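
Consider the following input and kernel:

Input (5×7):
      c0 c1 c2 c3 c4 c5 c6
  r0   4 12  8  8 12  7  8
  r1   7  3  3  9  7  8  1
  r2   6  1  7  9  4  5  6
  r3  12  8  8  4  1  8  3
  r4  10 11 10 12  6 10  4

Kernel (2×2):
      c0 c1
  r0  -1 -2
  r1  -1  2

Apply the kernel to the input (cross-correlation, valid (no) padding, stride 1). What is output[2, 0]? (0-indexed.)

-4

The receptive field on the input at this output position is [6 1 / 12 8]. Elementwise product with the kernel and sum: 6·-1 + 1·-2 + 12·-1 + 8·2.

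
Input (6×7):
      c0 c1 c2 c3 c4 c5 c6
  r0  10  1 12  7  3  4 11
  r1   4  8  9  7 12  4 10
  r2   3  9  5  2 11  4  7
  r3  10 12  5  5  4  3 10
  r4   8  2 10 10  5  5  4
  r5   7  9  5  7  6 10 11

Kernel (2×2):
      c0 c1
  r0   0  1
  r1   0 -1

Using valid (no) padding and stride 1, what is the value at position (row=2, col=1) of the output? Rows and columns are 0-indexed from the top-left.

0

The receptive field on the input at this output position is [9 5 / 12 5]. Elementwise product with the kernel and sum: 5·1 + 5·-1.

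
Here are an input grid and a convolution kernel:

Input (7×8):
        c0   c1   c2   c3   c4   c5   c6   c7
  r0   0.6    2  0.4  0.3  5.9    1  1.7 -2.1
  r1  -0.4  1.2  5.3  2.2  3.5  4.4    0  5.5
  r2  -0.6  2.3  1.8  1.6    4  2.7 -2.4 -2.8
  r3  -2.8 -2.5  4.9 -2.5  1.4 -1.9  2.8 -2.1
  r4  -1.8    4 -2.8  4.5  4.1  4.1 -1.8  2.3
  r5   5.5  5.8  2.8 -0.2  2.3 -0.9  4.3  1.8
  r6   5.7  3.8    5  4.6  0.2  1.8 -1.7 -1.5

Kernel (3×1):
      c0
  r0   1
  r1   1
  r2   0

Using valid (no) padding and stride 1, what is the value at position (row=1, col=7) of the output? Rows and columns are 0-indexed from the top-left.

2.7

The receptive field on the input at this output position is [5.5 / -2.8 / -2.1]. Elementwise product with the kernel and sum: 5.5·1 + -2.8·1.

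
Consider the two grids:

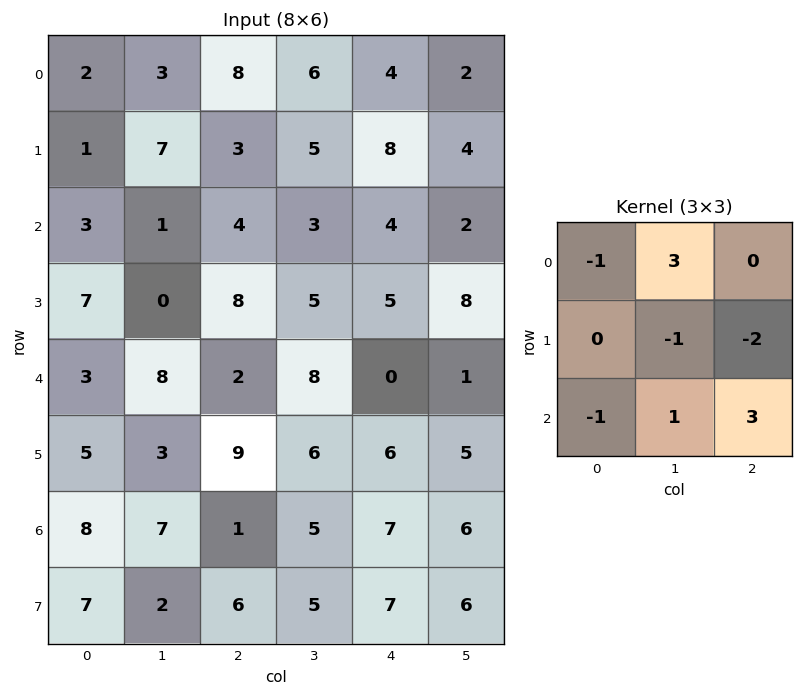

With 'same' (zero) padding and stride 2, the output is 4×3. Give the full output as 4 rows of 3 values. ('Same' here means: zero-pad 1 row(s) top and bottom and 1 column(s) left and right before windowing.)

14 -9 7
5 15 35
16 30 23
6 32 13

Output[0,0]: The receptive field on the zero-padded input at this output position is [0 0 0 / 0 2 3 / 0 1 7]. Elementwise product with the kernel and sum: 0·-1 + 0·3 + 2·-1 + 3·-2 + 0·-1 + 1·1 + 7·3.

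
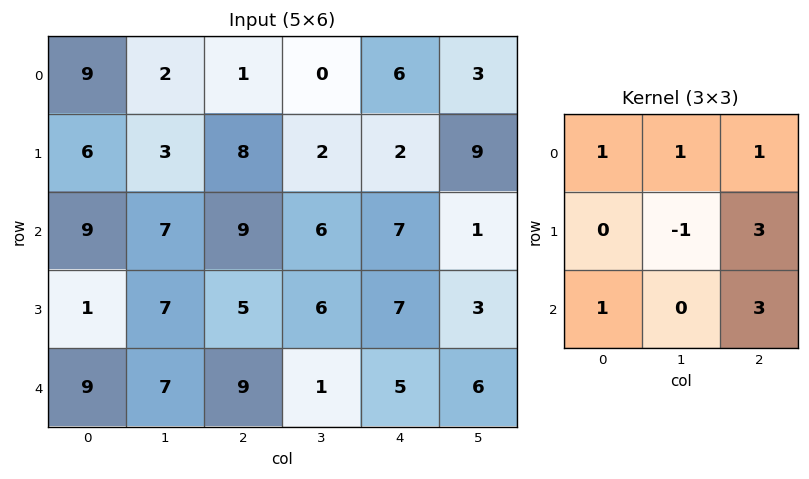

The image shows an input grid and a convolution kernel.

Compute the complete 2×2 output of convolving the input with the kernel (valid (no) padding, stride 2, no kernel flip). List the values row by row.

69 41
69 61

Output[0,0]: The receptive field on the input at this output position is [9 2 1 / 6 3 8 / 9 7 9]. Elementwise product with the kernel and sum: 9·1 + 2·1 + 1·1 + 3·-1 + 8·3 + 9·1 + 9·3.
Output[0,1]: The receptive field on the input at this output position is [1 0 6 / 8 2 2 / 9 6 7]. Elementwise product with the kernel and sum: 1·1 + 0·1 + 6·1 + 2·-1 + 2·3 + 9·1 + 7·3.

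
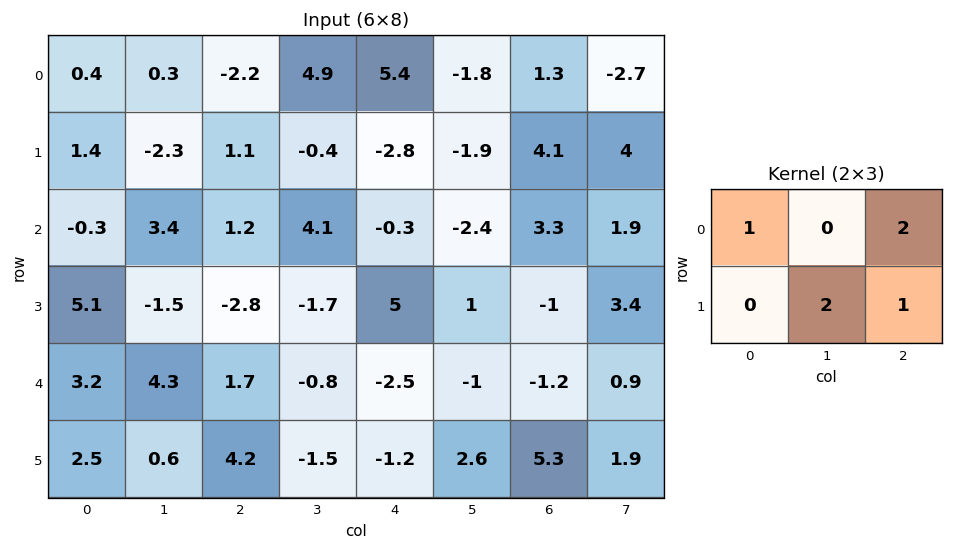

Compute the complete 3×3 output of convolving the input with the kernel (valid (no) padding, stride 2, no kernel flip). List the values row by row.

Output[0,0]: The receptive field on the input at this output position is [0.4 0.3 -2.2 / 1.4 -2.3 1.1]. Elementwise product with the kernel and sum: 0.4·1 + -2.2·2 + -2.3·2 + 1.1·1.

-7.5 5 8.3
-3.7 2.2 7.3
12 -7.5 5.6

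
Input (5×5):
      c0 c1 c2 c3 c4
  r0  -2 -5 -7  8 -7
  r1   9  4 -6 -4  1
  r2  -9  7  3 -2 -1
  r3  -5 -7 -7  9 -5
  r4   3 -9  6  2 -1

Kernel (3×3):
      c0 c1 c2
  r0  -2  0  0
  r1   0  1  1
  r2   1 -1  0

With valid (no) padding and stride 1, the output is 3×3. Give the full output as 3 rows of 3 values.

Output[0,0]: The receptive field on the input at this output position is [-2 -5 -7 / 9 4 -6 / -9 7 3]. Elementwise product with the kernel and sum: -2·-2 + 4·1 + -6·1 + -9·1 + 7·-1.
Output[0,1]: The receptive field on the input at this output position is [-5 -7 8 / 4 -6 -4 / 7 3 -2]. Elementwise product with the kernel and sum: -5·-2 + -6·1 + -4·1 + 7·1 + 3·-1.

-14 4 16
-6 -7 -7
16 -27 2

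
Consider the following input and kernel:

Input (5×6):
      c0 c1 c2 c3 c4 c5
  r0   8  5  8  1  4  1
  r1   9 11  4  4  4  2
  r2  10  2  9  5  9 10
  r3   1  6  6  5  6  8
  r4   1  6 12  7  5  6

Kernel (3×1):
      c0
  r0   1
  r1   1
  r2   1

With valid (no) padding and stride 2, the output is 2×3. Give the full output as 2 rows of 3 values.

Output[0,0]: The receptive field on the input at this output position is [8 / 9 / 10]. Elementwise product with the kernel and sum: 8·1 + 9·1 + 10·1.

27 21 17
12 27 20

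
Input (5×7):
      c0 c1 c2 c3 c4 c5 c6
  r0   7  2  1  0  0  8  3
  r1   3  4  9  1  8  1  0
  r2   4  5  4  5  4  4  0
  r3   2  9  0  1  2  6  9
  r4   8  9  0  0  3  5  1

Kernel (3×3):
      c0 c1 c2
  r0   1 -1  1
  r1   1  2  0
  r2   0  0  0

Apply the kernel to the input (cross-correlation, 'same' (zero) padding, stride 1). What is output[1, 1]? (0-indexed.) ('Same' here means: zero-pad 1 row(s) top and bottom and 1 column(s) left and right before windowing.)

The receptive field on the zero-padded input at this output position is [7 2 1 / 3 4 9 / 4 5 4]. Elementwise product with the kernel and sum: 7·1 + 2·-1 + 1·1 + 3·1 + 4·2.

17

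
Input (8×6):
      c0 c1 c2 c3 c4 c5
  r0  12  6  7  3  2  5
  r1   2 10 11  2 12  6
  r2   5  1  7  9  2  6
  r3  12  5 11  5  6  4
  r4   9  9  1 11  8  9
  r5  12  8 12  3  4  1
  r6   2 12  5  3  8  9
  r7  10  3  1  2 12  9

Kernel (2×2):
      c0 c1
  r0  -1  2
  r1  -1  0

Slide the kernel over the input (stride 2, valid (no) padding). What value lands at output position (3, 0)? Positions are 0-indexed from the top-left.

12

The receptive field on the input at this output position is [2 12 / 10 3]. Elementwise product with the kernel and sum: 2·-1 + 12·2 + 10·-1.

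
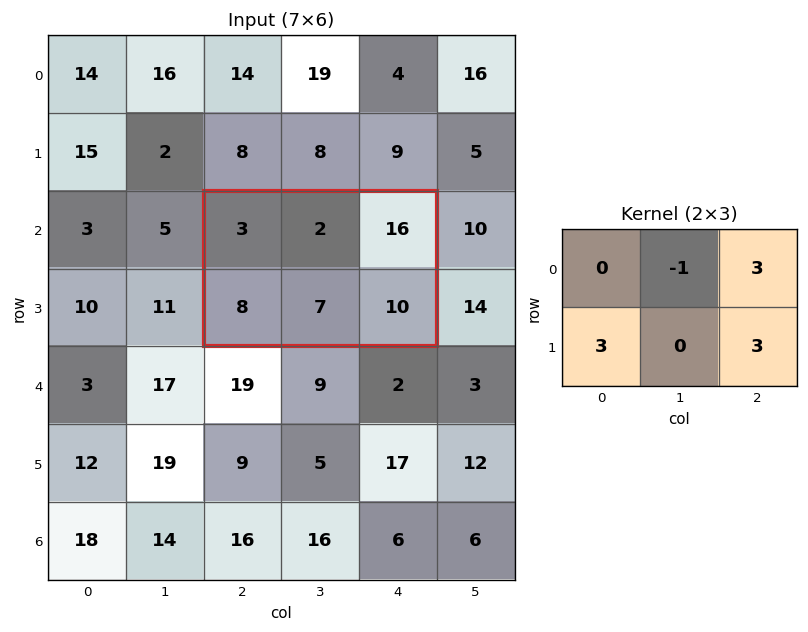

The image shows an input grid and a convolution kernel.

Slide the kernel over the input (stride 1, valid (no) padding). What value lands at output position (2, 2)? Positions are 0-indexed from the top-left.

100

The receptive field on the input at this output position is [3 2 16 / 8 7 10]. Elementwise product with the kernel and sum: 2·-1 + 16·3 + 8·3 + 10·3.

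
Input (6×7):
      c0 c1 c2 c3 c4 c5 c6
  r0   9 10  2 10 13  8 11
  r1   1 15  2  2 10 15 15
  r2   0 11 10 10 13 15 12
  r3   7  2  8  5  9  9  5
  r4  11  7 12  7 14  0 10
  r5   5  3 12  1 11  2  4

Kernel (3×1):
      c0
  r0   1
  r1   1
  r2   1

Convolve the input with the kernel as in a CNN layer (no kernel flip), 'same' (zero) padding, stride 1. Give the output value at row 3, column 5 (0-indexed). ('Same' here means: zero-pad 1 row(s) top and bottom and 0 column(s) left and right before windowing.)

The receptive field on the zero-padded input at this output position is [15 / 9 / 0]. Elementwise product with the kernel and sum: 15·1 + 9·1 + 0·1.

24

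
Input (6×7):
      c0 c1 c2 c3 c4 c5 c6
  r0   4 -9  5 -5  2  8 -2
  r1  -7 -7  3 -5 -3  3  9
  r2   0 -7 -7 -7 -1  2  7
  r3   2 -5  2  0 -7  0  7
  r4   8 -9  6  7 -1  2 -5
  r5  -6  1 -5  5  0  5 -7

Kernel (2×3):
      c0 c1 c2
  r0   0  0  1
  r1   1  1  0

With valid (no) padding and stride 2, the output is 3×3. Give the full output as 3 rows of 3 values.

Output[0,0]: The receptive field on the input at this output position is [4 -9 5 / -7 -7 3]. Elementwise product with the kernel and sum: 5·1 + -7·1 + -7·1.
Output[0,1]: The receptive field on the input at this output position is [5 -5 2 / 3 -5 -3]. Elementwise product with the kernel and sum: 2·1 + 3·1 + -5·1.

-9 0 -2
-10 1 0
1 -1 0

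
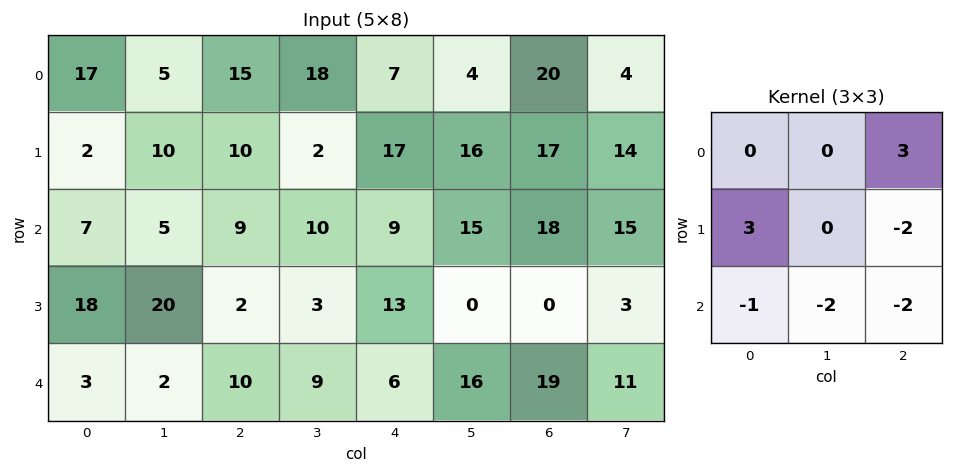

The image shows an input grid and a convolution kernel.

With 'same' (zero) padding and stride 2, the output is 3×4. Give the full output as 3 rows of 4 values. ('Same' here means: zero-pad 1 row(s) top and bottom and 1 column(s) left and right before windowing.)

Output[0,0]: The receptive field on the zero-padded input at this output position is [0 0 0 / 0 17 5 / 0 2 10]. Elementwise product with the kernel and sum: 0·3 + 0·3 + 5·-2 + 0·-1 + 2·-2 + 10·-2.
Output[0,1]: The receptive field on the zero-padded input at this output position is [0 0 0 / 5 15 18 / 10 10 2]. Elementwise product with the kernel and sum: 0·3 + 5·3 + 18·-2 + 10·-1 + 10·-2 + 2·-2.

-34 -55 -22 -74
-56 -29 19 51
56 -3 -5 35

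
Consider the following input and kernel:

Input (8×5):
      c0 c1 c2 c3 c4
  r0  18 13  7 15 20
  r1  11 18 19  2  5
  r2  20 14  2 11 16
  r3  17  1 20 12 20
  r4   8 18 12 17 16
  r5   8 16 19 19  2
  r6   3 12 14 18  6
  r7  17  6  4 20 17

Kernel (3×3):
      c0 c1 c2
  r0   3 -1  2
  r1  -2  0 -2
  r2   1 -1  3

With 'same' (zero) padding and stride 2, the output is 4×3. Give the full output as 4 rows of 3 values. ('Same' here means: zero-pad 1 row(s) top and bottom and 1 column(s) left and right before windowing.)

17 -51 -33
-17 6 -29
-11 -9 -1
1 69 22

Output[0,0]: The receptive field on the zero-padded input at this output position is [0 0 0 / 0 18 13 / 0 11 18]. Elementwise product with the kernel and sum: 0·3 + 0·-1 + 0·2 + 0·-2 + 13·-2 + 0·1 + 11·-1 + 18·3.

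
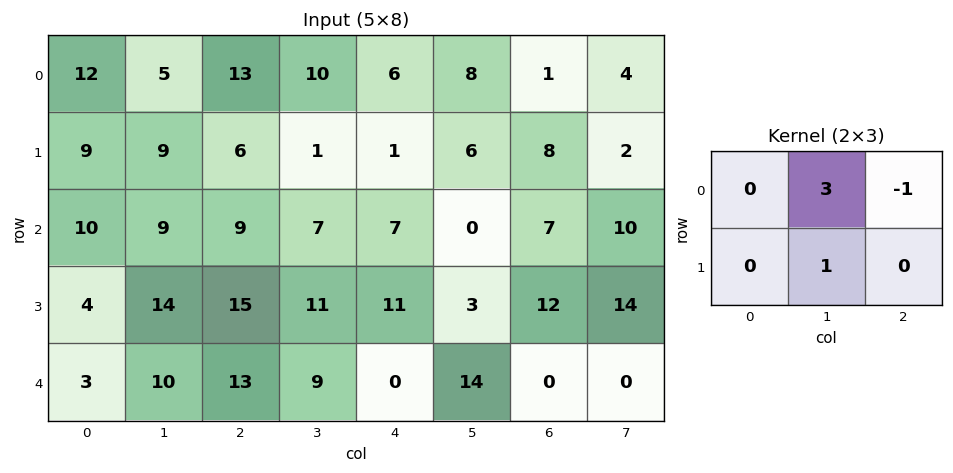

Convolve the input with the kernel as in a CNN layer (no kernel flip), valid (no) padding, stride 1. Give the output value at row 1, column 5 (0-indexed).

The receptive field on the input at this output position is [6 8 2 / 0 7 10]. Elementwise product with the kernel and sum: 8·3 + 2·-1 + 7·1.

29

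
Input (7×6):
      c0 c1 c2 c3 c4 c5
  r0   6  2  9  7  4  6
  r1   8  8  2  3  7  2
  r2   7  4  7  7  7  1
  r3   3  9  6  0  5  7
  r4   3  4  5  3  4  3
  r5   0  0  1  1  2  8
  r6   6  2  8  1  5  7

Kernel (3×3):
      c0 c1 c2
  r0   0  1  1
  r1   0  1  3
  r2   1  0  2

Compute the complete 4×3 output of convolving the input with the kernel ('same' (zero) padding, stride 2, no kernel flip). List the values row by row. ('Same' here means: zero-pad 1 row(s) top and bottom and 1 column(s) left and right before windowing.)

Output[0,0]: The receptive field on the zero-padded input at this output position is [0 0 0 / 0 6 2 / 0 8 8]. Elementwise product with the kernel and sum: 0·1 + 0·1 + 6·1 + 2·3 + 0·1 + 8·2.
Output[0,1]: The receptive field on the zero-padded input at this output position is [0 0 0 / 2 9 7 / 8 2 3]. Elementwise product with the kernel and sum: 0·1 + 0·1 + 9·1 + 7·3 + 8·1 + 3·2.

28 44 29
53 42 33
27 22 42
12 13 36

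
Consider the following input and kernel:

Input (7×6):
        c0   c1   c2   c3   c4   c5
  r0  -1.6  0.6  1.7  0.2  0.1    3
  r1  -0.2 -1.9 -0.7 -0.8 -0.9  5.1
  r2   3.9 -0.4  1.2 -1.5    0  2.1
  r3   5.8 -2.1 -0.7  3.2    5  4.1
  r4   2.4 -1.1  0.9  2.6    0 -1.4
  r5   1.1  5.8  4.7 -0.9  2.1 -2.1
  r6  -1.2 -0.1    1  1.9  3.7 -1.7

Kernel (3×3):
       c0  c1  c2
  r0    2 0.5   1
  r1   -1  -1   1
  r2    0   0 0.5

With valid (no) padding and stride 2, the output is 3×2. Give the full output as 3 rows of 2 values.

Output[0,0]: The receptive field on the input at this output position is [-1.6 0.6 1.7 / -0.2 -1.9 -0.7 / 3.9 -0.4 1.2]. Elementwise product with the kernel and sum: -1.6·2 + 0.6·0.5 + 1.7·1 + -0.2·-1 + -1.9·-1 + -0.7·1 + 1.2·0.5.
Output[0,1]: The receptive field on the input at this output position is [1.7 0.2 0.1 / -0.7 -0.8 -0.9 / 1.2 -1.5 0]. Elementwise product with the kernel and sum: 1.7·2 + 0.2·0.5 + 0.1·1 + -0.7·-1 + -0.8·-1 + -0.9·1 + 0·0.5.

0.8 4.2
4.85 4.15
3.45 3.25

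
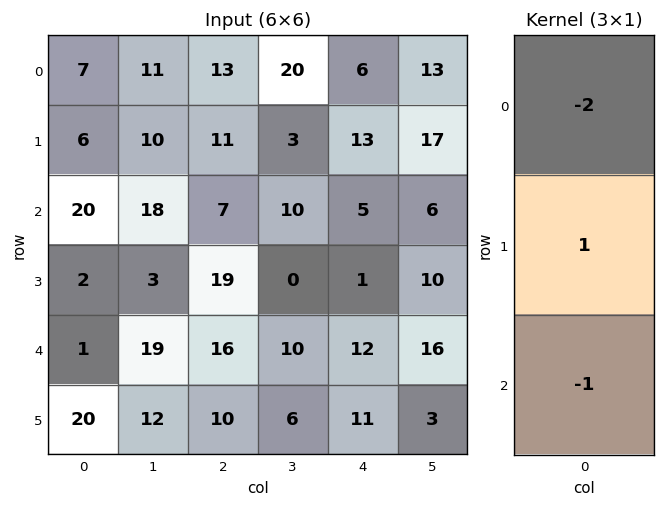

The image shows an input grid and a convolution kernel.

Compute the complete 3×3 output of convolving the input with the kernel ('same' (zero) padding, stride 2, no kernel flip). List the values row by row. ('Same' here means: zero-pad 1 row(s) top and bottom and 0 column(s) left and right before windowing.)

1 2 -7
6 -34 -22
-23 -32 -1

Output[0,0]: The receptive field on the zero-padded input at this output position is [0 / 7 / 6]. Elementwise product with the kernel and sum: 0·-2 + 7·1 + 6·-1.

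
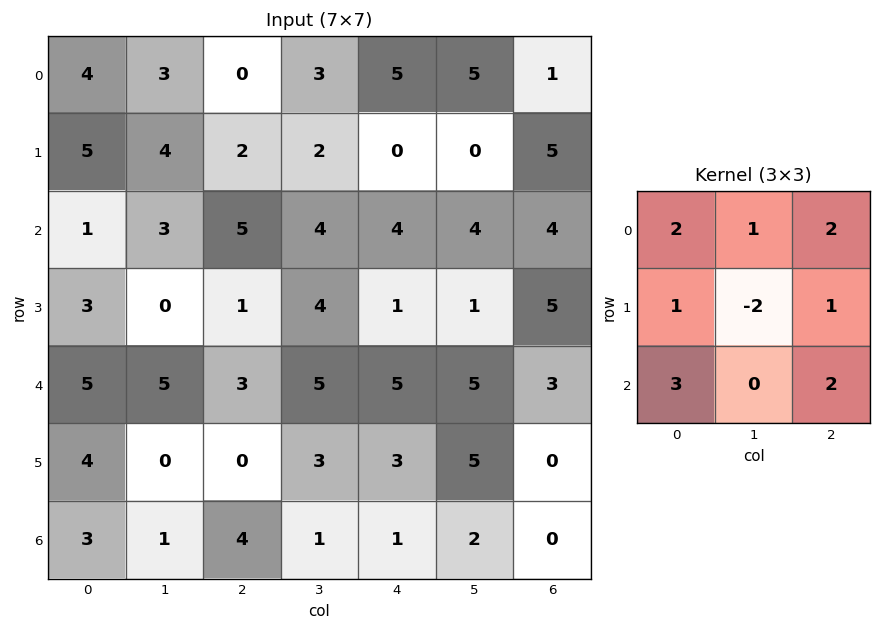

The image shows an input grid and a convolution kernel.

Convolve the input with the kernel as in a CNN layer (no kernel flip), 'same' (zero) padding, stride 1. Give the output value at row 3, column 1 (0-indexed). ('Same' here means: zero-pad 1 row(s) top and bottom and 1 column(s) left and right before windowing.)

The receptive field on the zero-padded input at this output position is [1 3 5 / 3 0 1 / 5 5 3]. Elementwise product with the kernel and sum: 1·2 + 3·1 + 5·2 + 3·1 + 0·-2 + 1·1 + 5·3 + 3·2.

40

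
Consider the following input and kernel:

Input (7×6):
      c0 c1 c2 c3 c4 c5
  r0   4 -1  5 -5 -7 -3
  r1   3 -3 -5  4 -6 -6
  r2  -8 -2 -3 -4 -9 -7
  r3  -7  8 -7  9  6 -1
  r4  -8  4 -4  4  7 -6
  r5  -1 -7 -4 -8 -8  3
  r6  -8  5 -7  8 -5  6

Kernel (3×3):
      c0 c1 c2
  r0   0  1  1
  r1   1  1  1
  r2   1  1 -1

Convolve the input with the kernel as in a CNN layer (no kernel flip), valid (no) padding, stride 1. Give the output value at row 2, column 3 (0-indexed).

The receptive field on the input at this output position is [-4 -9 -7 / 9 6 -1 / 4 7 -6]. Elementwise product with the kernel and sum: -9·1 + -7·1 + 9·1 + 6·1 + -1·1 + 4·1 + 7·1 + -6·-1.

15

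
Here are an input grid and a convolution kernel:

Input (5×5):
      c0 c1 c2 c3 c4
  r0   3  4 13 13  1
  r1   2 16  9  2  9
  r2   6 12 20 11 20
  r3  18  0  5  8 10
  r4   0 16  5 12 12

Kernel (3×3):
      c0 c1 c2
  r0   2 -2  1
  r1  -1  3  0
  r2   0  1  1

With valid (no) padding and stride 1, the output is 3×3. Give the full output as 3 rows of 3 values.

Output[0,0]: The receptive field on the input at this output position is [3 4 13 / 2 16 9 / 6 12 20]. Elementwise product with the kernel and sum: 3·2 + 4·-2 + 13·1 + 2·-1 + 16·3 + 12·1 + 20·1.

89 37 29
16 77 54
11 27 81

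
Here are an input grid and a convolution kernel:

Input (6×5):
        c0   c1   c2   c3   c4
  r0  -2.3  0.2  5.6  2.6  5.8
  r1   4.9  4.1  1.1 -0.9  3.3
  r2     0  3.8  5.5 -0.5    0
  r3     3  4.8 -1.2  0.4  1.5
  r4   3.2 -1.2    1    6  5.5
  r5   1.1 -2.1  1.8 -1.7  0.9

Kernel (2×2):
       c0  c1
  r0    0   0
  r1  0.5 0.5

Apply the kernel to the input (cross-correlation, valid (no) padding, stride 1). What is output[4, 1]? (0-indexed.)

The receptive field on the input at this output position is [-1.2 1 / -2.1 1.8]. Elementwise product with the kernel and sum: -2.1·0.5 + 1.8·0.5.

-0.15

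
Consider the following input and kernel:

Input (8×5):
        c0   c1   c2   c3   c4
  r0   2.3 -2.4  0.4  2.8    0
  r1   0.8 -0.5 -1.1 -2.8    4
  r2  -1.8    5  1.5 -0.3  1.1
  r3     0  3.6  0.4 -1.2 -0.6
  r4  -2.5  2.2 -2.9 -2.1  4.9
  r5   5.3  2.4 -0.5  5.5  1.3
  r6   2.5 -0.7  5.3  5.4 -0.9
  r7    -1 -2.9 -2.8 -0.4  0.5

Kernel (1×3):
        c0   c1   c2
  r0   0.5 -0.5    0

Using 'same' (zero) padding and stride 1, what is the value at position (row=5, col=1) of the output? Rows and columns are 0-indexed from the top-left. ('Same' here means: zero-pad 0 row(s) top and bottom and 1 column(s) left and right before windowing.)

The receptive field on the zero-padded input at this output position is [5.3 2.4 -0.5]. Elementwise product with the kernel and sum: 5.3·0.5 + 2.4·-0.5.

1.45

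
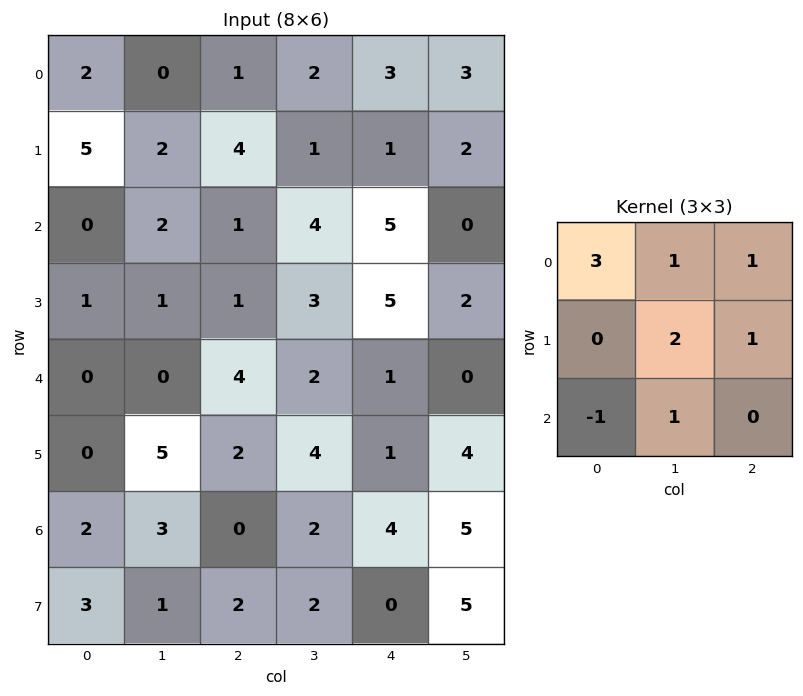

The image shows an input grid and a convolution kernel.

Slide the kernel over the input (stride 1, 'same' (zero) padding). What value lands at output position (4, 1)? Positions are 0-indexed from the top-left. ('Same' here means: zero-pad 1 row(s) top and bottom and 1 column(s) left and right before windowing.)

14

The receptive field on the zero-padded input at this output position is [1 1 1 / 0 0 4 / 0 5 2]. Elementwise product with the kernel and sum: 1·3 + 1·1 + 1·1 + 0·2 + 4·1 + 0·-1 + 5·1.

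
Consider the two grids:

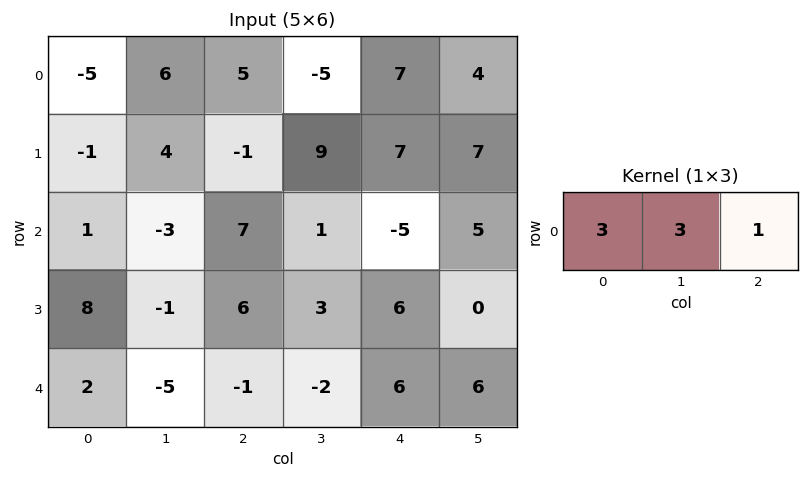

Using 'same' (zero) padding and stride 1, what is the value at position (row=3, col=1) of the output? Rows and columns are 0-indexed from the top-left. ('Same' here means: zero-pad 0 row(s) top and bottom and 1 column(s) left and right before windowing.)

27

The receptive field on the zero-padded input at this output position is [8 -1 6]. Elementwise product with the kernel and sum: 8·3 + -1·3 + 6·1.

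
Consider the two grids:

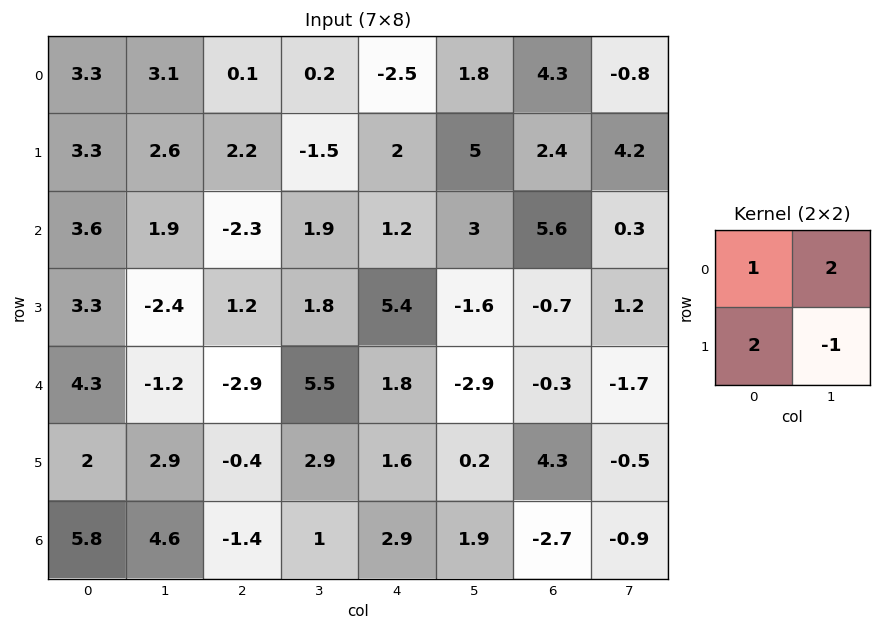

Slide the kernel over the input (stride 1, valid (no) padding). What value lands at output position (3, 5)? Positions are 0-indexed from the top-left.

The receptive field on the input at this output position is [-1.6 -0.7 / -2.9 -0.3]. Elementwise product with the kernel and sum: -1.6·1 + -0.7·2 + -2.9·2 + -0.3·-1.

-8.5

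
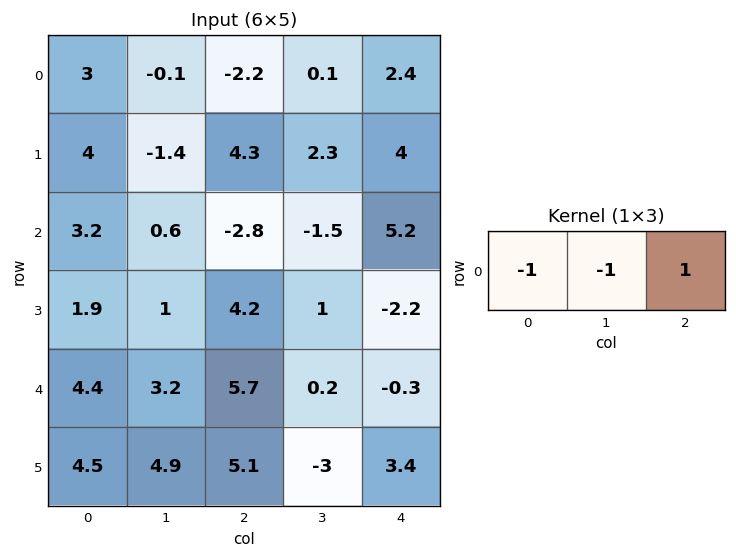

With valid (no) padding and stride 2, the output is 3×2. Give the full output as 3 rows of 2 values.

-5.1 4.5
-6.6 9.5
-1.9 -6.2

Output[0,0]: The receptive field on the input at this output position is [3 -0.1 -2.2]. Elementwise product with the kernel and sum: 3·-1 + -0.1·-1 + -2.2·1.
Output[0,1]: The receptive field on the input at this output position is [-2.2 0.1 2.4]. Elementwise product with the kernel and sum: -2.2·-1 + 0.1·-1 + 2.4·1.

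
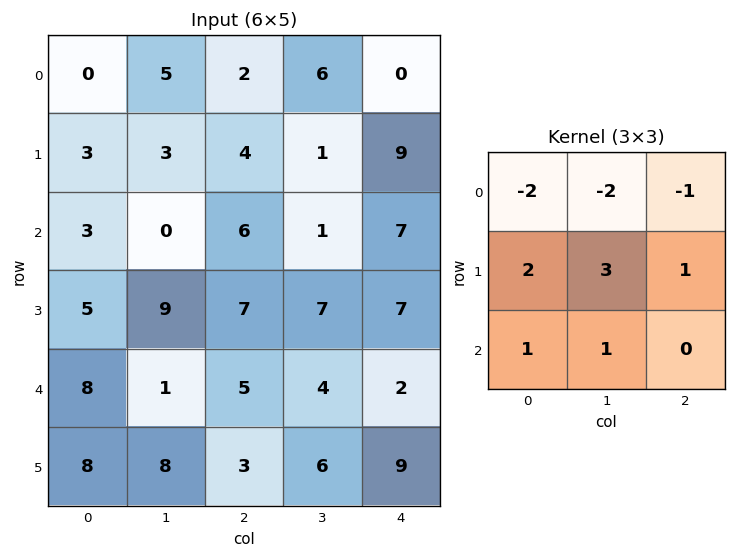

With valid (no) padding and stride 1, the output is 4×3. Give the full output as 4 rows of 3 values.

Output[0,0]: The receptive field on the input at this output position is [0 5 2 / 3 3 4 / 3 0 6]. Elementwise product with the kernel and sum: 0·-2 + 5·-2 + 2·-1 + 3·2 + 3·3 + 4·1 + 3·1 + 0·1.
Output[0,1]: The receptive field on the input at this output position is [5 2 6 / 3 4 1 / 0 6 1]. Elementwise product with the kernel and sum: 5·-2 + 2·-2 + 6·-1 + 3·2 + 4·3 + 1·1 + 0·1 + 6·1.

10 5 11
10 20 17
41 39 30
5 -7 -2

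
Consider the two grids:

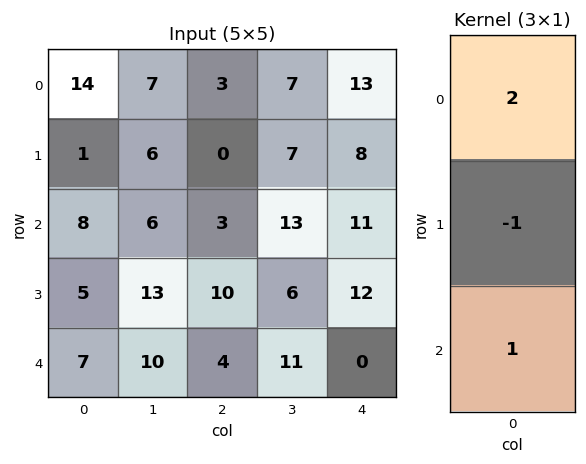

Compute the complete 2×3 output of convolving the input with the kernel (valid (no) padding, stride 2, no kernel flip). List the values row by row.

35 9 29
18 0 10

Output[0,0]: The receptive field on the input at this output position is [14 / 1 / 8]. Elementwise product with the kernel and sum: 14·2 + 1·-1 + 8·1.
Output[0,1]: The receptive field on the input at this output position is [3 / 0 / 3]. Elementwise product with the kernel and sum: 3·2 + 0·-1 + 3·1.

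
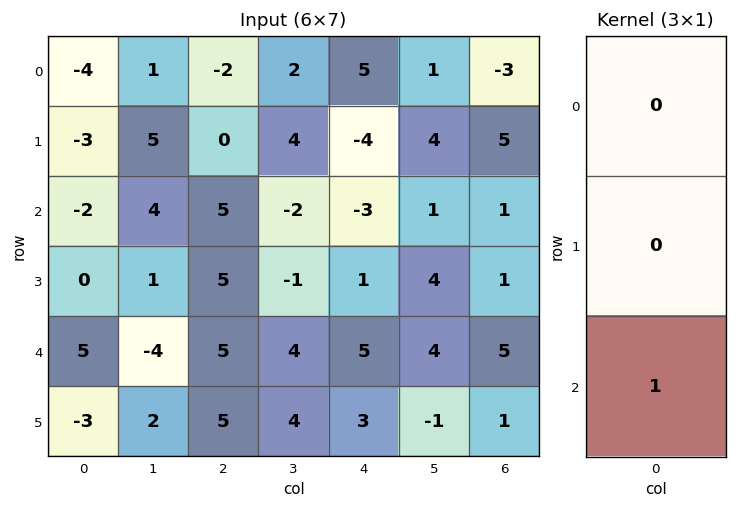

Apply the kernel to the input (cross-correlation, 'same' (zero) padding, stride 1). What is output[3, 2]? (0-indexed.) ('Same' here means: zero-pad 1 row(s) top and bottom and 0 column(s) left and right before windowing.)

The receptive field on the zero-padded input at this output position is [5 / 5 / 5]. Elementwise product with the kernel and sum: 5·1.

5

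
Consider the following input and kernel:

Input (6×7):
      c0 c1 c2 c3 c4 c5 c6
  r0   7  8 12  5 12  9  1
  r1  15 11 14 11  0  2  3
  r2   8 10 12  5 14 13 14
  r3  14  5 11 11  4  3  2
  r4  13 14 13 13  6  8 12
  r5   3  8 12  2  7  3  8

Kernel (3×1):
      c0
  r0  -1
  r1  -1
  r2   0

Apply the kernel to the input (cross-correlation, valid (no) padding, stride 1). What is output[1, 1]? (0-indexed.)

-21

The receptive field on the input at this output position is [11 / 10 / 5]. Elementwise product with the kernel and sum: 11·-1 + 10·-1.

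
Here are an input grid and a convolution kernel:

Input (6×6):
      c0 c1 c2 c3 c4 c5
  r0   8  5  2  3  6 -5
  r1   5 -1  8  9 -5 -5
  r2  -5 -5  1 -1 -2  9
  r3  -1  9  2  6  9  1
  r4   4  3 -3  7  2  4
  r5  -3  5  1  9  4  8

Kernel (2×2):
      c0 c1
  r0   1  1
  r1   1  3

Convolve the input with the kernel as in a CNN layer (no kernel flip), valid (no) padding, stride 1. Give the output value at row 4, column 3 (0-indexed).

The receptive field on the input at this output position is [7 2 / 9 4]. Elementwise product with the kernel and sum: 7·1 + 2·1 + 9·1 + 4·3.

30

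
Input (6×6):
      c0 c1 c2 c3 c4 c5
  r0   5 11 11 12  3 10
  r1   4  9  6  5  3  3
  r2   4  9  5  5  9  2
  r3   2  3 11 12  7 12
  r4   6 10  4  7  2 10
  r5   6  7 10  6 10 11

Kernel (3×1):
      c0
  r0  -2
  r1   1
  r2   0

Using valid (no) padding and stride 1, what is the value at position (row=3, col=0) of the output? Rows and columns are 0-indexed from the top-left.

2

The receptive field on the input at this output position is [2 / 6 / 6]. Elementwise product with the kernel and sum: 2·-2 + 6·1.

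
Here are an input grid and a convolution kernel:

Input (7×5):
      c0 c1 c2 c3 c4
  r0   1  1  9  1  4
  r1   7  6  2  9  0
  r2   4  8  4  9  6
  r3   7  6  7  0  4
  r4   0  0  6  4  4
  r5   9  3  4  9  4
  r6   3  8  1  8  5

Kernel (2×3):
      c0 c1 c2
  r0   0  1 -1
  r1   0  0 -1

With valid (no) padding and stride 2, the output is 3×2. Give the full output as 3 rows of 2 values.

-10 -3
-3 -1
-10 -4

Output[0,0]: The receptive field on the input at this output position is [1 1 9 / 7 6 2]. Elementwise product with the kernel and sum: 1·1 + 9·-1 + 2·-1.
Output[0,1]: The receptive field on the input at this output position is [9 1 4 / 2 9 0]. Elementwise product with the kernel and sum: 1·1 + 4·-1 + 0·-1.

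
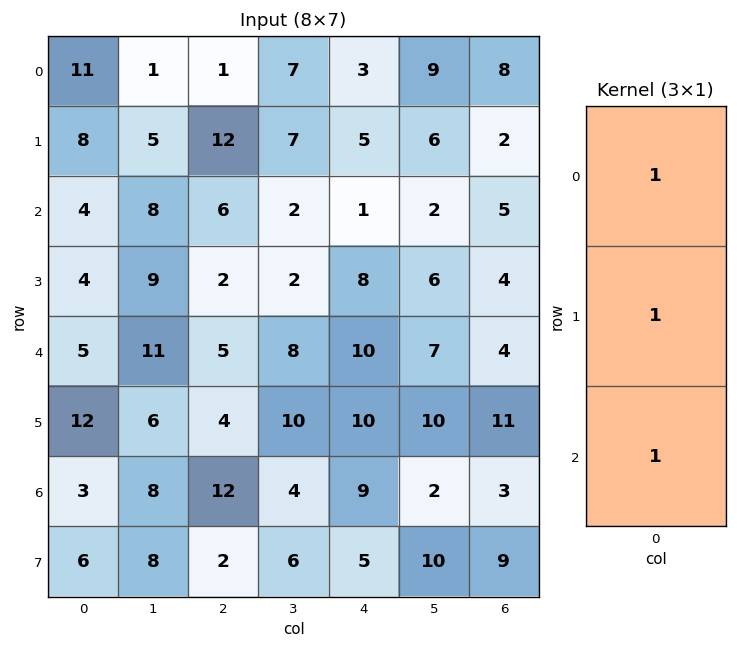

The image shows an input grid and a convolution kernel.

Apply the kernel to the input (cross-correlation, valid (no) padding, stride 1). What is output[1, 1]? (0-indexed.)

22

The receptive field on the input at this output position is [5 / 8 / 9]. Elementwise product with the kernel and sum: 5·1 + 8·1 + 9·1.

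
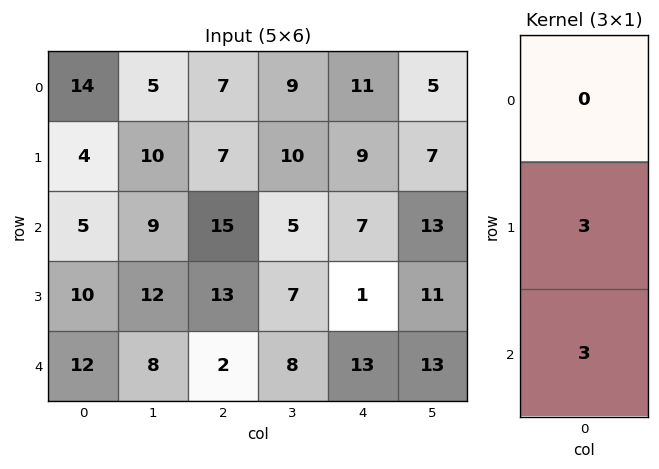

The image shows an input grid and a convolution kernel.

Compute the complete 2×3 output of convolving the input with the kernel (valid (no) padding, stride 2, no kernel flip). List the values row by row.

Output[0,0]: The receptive field on the input at this output position is [14 / 4 / 5]. Elementwise product with the kernel and sum: 4·3 + 5·3.

27 66 48
66 45 42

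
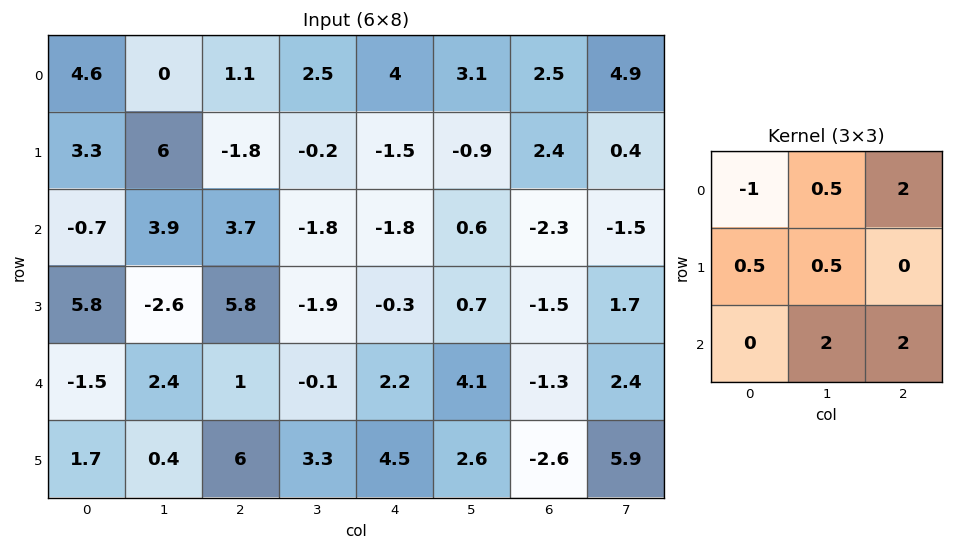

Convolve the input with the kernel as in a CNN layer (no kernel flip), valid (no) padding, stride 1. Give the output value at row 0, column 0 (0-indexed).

17.45

The receptive field on the input at this output position is [4.6 0 1.1 / 3.3 6 -1.8 / -0.7 3.9 3.7]. Elementwise product with the kernel and sum: 4.6·-1 + 0·0.5 + 1.1·2 + 3.3·0.5 + 6·0.5 + 3.9·2 + 3.7·2.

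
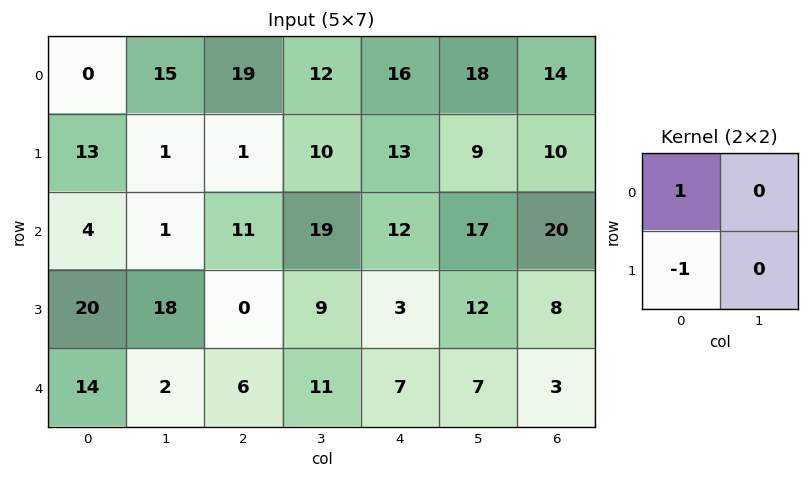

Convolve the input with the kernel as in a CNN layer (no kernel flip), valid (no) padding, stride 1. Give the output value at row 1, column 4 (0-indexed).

The receptive field on the input at this output position is [13 9 / 12 17]. Elementwise product with the kernel and sum: 13·1 + 12·-1.

1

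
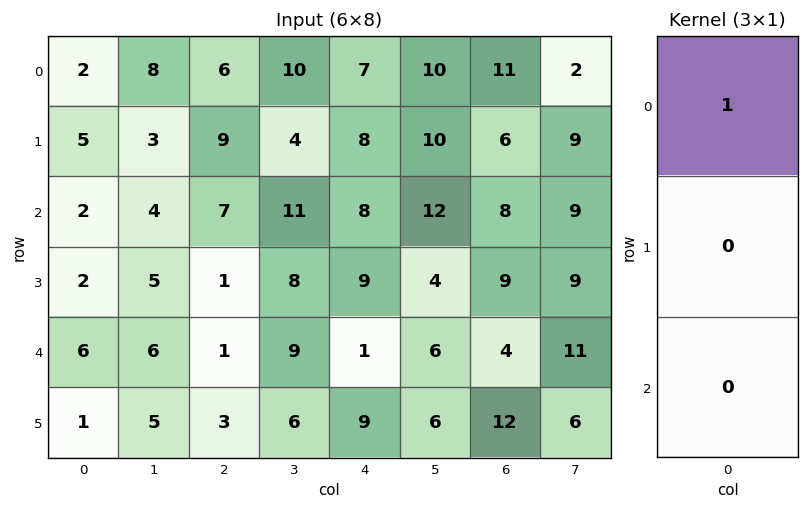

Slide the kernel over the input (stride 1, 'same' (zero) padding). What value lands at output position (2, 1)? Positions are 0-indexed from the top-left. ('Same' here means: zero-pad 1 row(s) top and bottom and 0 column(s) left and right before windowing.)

3

The receptive field on the zero-padded input at this output position is [3 / 4 / 5]. Elementwise product with the kernel and sum: 3·1.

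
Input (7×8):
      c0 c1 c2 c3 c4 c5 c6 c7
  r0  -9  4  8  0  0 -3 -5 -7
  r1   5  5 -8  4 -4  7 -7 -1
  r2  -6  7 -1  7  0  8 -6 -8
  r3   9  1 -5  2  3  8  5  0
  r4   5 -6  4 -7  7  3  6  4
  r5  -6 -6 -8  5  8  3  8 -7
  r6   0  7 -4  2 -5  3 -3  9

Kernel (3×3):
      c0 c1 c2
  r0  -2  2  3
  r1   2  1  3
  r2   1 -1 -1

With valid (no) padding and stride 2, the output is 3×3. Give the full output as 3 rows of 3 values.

29 -48 -45
34 21 25
-55 11 48

Output[0,0]: The receptive field on the input at this output position is [-9 4 8 / 5 5 -8 / -6 7 -1]. Elementwise product with the kernel and sum: -9·-2 + 4·2 + 8·3 + 5·2 + 5·1 + -8·3 + -6·1 + 7·-1 + -1·-1.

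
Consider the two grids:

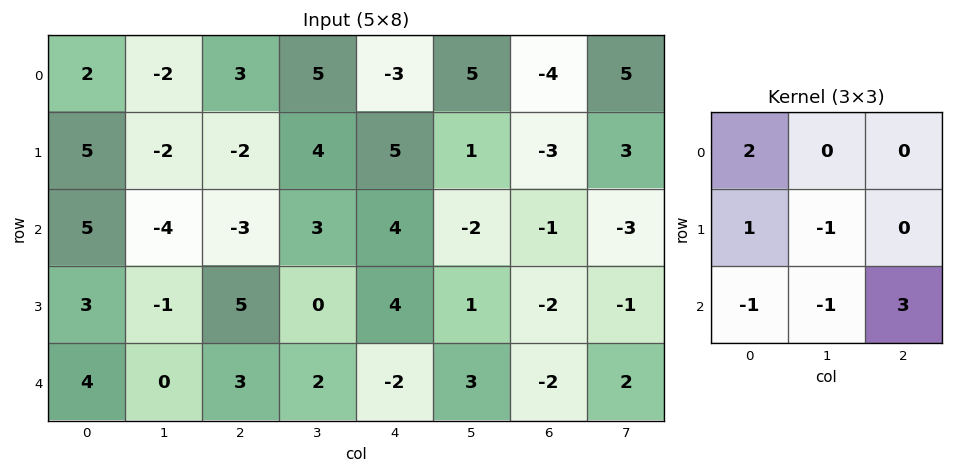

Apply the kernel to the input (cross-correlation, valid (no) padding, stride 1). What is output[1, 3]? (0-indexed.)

The receptive field on the input at this output position is [4 5 1 / 3 4 -2 / 0 4 1]. Elementwise product with the kernel and sum: 4·2 + 3·1 + 4·-1 + 0·-1 + 4·-1 + 1·3.

6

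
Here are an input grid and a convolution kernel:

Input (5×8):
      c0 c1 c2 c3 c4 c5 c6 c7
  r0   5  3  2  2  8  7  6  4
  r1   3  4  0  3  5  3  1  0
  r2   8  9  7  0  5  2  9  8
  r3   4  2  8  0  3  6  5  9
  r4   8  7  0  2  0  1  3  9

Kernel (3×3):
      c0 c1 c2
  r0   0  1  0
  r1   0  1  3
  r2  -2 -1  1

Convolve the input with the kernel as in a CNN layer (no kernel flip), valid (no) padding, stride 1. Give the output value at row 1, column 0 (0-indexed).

32

The receptive field on the input at this output position is [3 4 0 / 8 9 7 / 4 2 8]. Elementwise product with the kernel and sum: 4·1 + 9·1 + 7·3 + 4·-2 + 2·-1 + 8·1.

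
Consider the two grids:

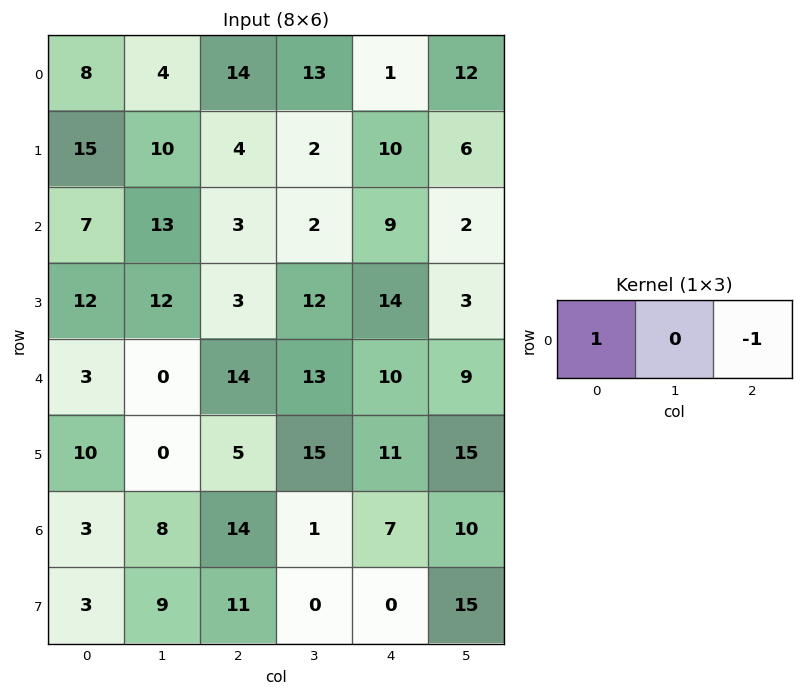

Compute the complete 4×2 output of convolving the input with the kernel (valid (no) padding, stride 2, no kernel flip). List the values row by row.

Output[0,0]: The receptive field on the input at this output position is [8 4 14]. Elementwise product with the kernel and sum: 8·1 + 14·-1.
Output[0,1]: The receptive field on the input at this output position is [14 13 1]. Elementwise product with the kernel and sum: 14·1 + 1·-1.

-6 13
4 -6
-11 4
-11 7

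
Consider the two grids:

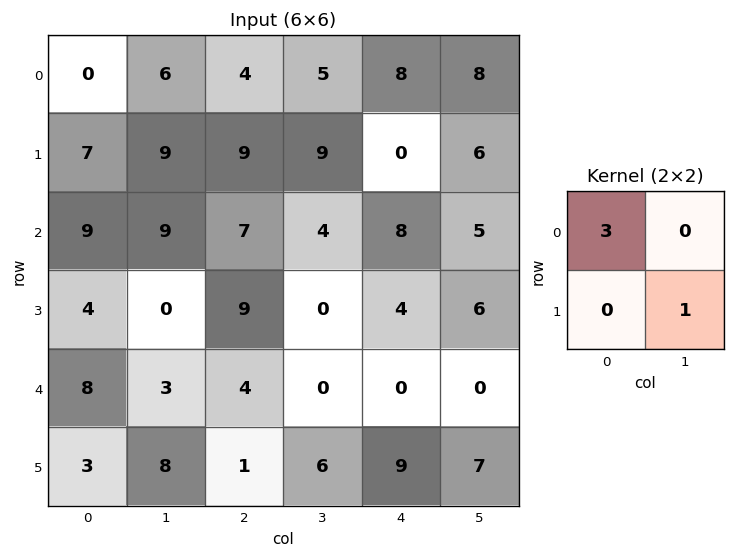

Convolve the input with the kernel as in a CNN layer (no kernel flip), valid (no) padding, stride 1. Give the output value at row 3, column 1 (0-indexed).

4

The receptive field on the input at this output position is [0 9 / 3 4]. Elementwise product with the kernel and sum: 0·3 + 4·1.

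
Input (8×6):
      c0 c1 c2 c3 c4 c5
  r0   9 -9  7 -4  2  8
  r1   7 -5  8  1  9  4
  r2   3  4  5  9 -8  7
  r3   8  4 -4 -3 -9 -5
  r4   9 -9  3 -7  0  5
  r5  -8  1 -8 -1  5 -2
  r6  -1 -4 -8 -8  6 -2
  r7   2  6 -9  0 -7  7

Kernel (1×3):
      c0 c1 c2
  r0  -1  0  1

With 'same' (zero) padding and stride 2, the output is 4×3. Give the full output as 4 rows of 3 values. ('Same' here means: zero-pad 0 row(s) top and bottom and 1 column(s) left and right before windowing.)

Output[0,0]: The receptive field on the zero-padded input at this output position is [0 9 -9]. Elementwise product with the kernel and sum: 0·-1 + -9·1.

-9 5 12
4 5 -2
-9 2 12
-4 -4 6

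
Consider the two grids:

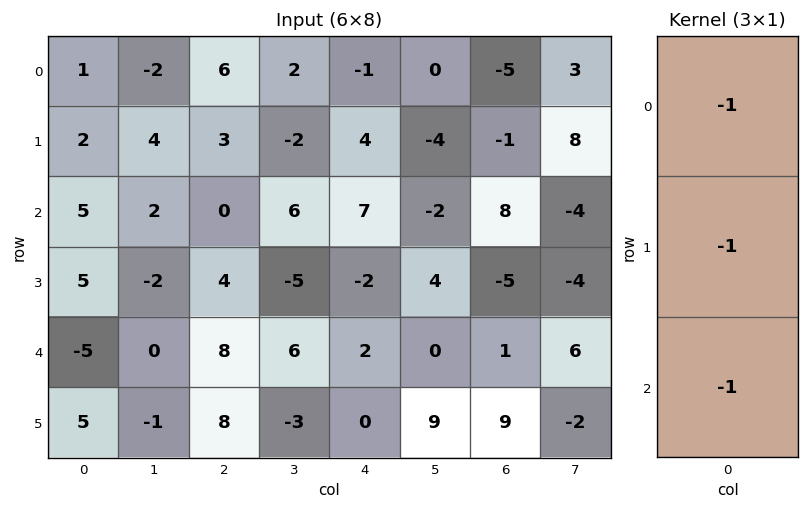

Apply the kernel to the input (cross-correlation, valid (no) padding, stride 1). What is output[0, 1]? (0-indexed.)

-4

The receptive field on the input at this output position is [-2 / 4 / 2]. Elementwise product with the kernel and sum: -2·-1 + 4·-1 + 2·-1.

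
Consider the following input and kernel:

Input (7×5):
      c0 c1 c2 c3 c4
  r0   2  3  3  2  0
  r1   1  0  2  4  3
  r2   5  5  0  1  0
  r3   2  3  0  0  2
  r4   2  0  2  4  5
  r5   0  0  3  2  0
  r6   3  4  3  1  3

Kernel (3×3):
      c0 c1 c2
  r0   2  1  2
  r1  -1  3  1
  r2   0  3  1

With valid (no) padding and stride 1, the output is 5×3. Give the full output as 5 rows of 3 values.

29 24 24
25 6 19
24 19 20
10 27 25
26 31 27

Output[0,0]: The receptive field on the input at this output position is [2 3 3 / 1 0 2 / 5 5 0]. Elementwise product with the kernel and sum: 2·2 + 3·1 + 3·2 + 1·-1 + 0·3 + 2·1 + 5·3 + 0·1.
Output[0,1]: The receptive field on the input at this output position is [3 3 2 / 0 2 4 / 5 0 1]. Elementwise product with the kernel and sum: 3·2 + 3·1 + 2·2 + 0·-1 + 2·3 + 4·1 + 0·3 + 1·1.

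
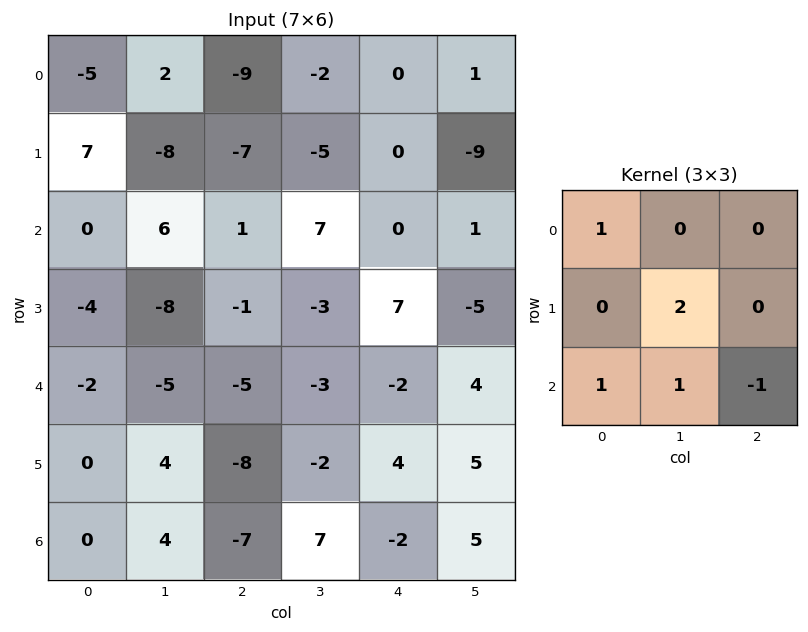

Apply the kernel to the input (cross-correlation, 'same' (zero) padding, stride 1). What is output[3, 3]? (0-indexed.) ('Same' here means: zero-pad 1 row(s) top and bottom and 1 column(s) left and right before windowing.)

The receptive field on the zero-padded input at this output position is [1 7 0 / -1 -3 7 / -5 -3 -2]. Elementwise product with the kernel and sum: 1·1 + -3·2 + -5·1 + -3·1 + -2·-1.

-11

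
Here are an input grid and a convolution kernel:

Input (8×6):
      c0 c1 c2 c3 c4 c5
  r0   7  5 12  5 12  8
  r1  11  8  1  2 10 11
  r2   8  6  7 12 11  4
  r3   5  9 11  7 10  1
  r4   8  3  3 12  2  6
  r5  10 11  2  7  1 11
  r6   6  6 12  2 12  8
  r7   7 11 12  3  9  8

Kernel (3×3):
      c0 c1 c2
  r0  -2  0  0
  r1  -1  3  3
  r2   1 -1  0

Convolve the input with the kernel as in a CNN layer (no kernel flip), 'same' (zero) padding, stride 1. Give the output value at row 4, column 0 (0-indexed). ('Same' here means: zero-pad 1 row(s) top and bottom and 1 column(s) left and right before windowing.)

The receptive field on the zero-padded input at this output position is [0 5 9 / 0 8 3 / 0 10 11]. Elementwise product with the kernel and sum: 0·-2 + 0·-1 + 8·3 + 3·3 + 0·1 + 10·-1.

23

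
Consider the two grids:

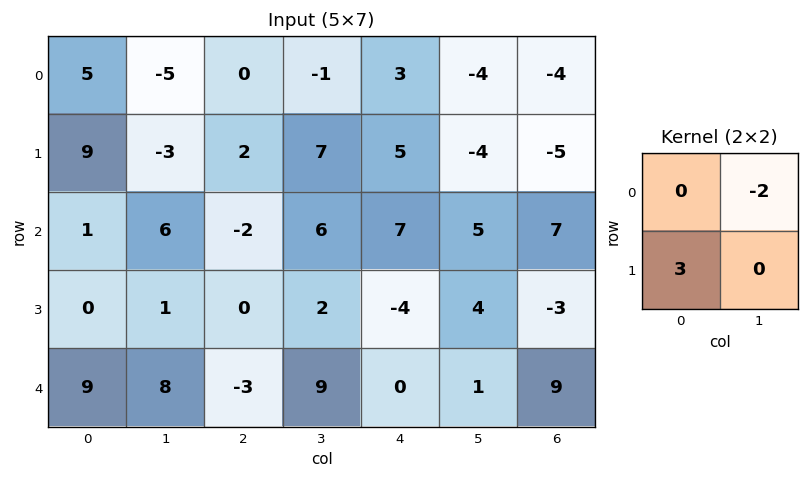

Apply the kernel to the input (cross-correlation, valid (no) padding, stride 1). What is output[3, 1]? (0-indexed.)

The receptive field on the input at this output position is [1 0 / 8 -3]. Elementwise product with the kernel and sum: 0·-2 + 8·3.

24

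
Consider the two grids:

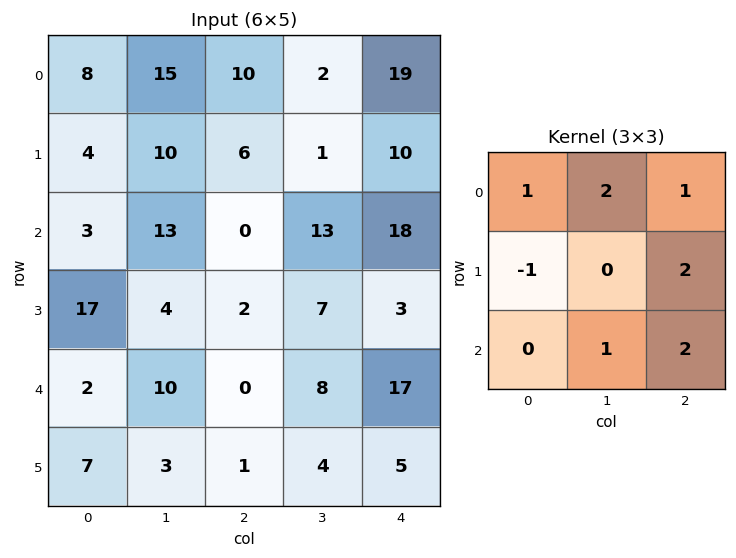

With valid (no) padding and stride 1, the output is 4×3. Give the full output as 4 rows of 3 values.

69 55 96
35 52 67
26 52 90
30 30 67

Output[0,0]: The receptive field on the input at this output position is [8 15 10 / 4 10 6 / 3 13 0]. Elementwise product with the kernel and sum: 8·1 + 15·2 + 10·1 + 4·-1 + 6·2 + 13·1 + 0·2.
Output[0,1]: The receptive field on the input at this output position is [15 10 2 / 10 6 1 / 13 0 13]. Elementwise product with the kernel and sum: 15·1 + 10·2 + 2·1 + 10·-1 + 1·2 + 0·1 + 13·2.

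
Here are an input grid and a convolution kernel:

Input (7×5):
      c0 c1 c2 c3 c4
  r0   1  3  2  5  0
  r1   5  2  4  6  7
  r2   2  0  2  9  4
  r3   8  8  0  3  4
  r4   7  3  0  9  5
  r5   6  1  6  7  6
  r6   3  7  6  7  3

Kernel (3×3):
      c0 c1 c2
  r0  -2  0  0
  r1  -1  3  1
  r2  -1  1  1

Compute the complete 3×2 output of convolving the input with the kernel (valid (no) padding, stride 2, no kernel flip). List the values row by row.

3 28
8 23
-1 25

Output[0,0]: The receptive field on the input at this output position is [1 3 2 / 5 2 4 / 2 0 2]. Elementwise product with the kernel and sum: 1·-2 + 5·-1 + 2·3 + 4·1 + 2·-1 + 0·1 + 2·1.
Output[0,1]: The receptive field on the input at this output position is [2 5 0 / 4 6 7 / 2 9 4]. Elementwise product with the kernel and sum: 2·-2 + 4·-1 + 6·3 + 7·1 + 2·-1 + 9·1 + 4·1.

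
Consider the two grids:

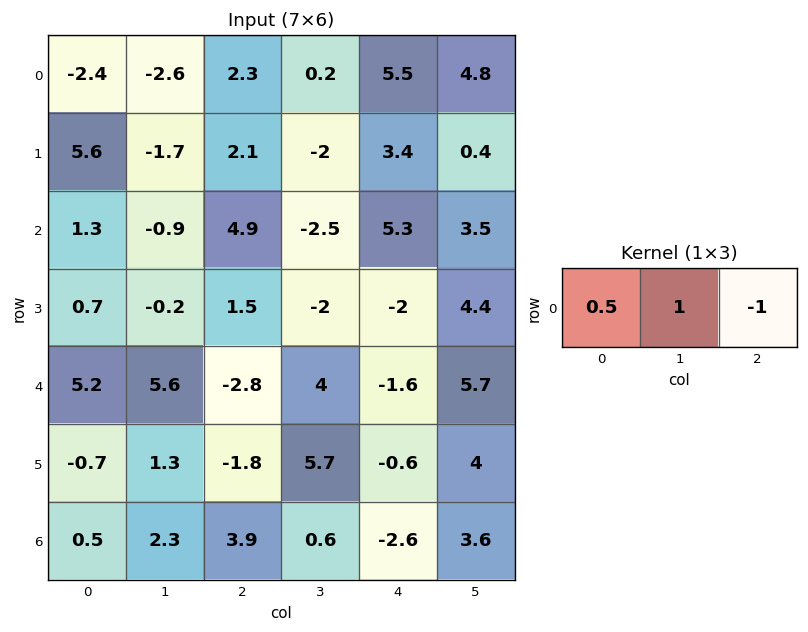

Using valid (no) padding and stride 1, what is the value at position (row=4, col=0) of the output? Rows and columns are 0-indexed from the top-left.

11

The receptive field on the input at this output position is [5.2 5.6 -2.8]. Elementwise product with the kernel and sum: 5.2·0.5 + 5.6·1 + -2.8·-1.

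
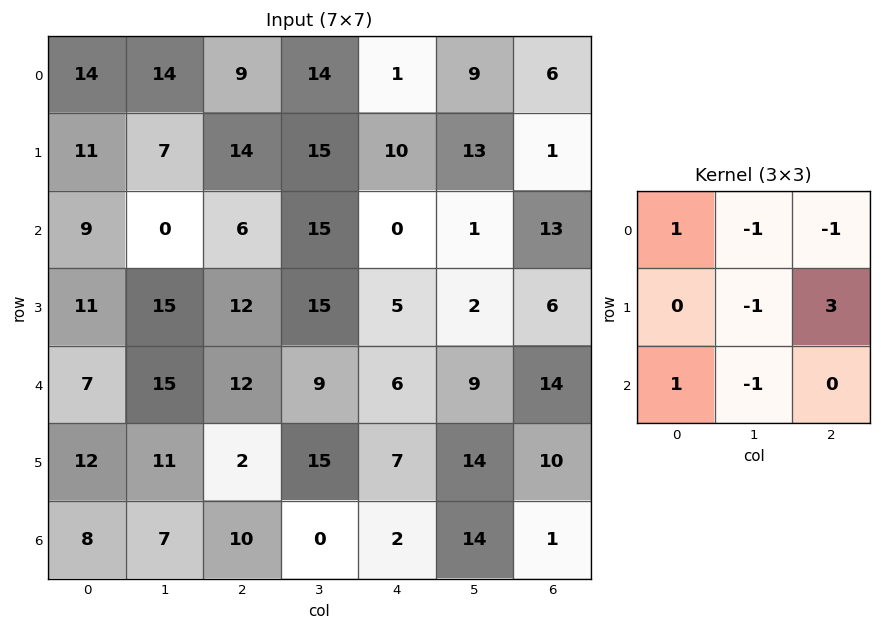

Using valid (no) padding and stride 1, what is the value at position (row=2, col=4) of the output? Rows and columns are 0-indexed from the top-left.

-1

The receptive field on the input at this output position is [0 1 13 / 5 2 6 / 6 9 14]. Elementwise product with the kernel and sum: 0·1 + 1·-1 + 13·-1 + 2·-1 + 6·3 + 6·1 + 9·-1.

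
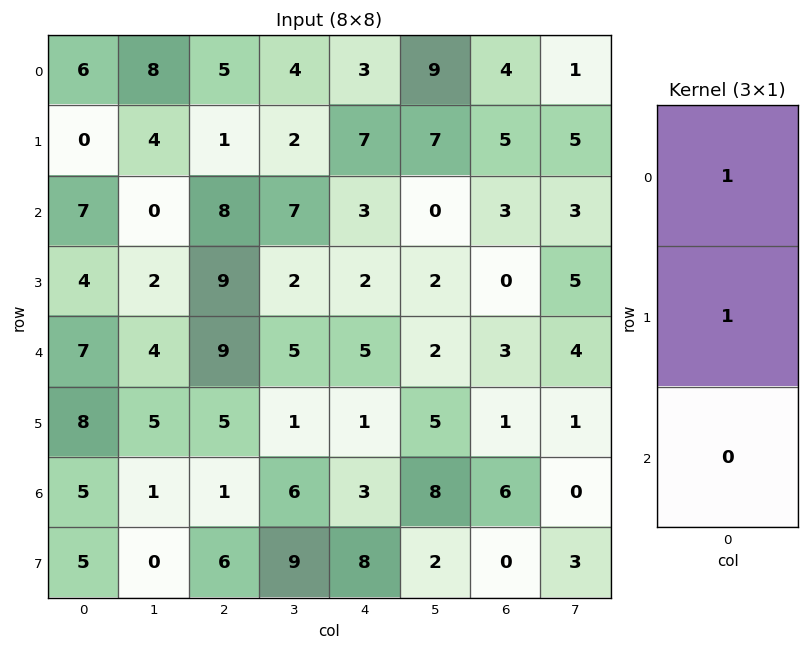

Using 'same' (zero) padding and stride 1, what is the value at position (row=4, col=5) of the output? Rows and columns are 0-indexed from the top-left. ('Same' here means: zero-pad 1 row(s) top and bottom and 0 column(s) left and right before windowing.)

The receptive field on the zero-padded input at this output position is [2 / 2 / 5]. Elementwise product with the kernel and sum: 2·1 + 2·1.

4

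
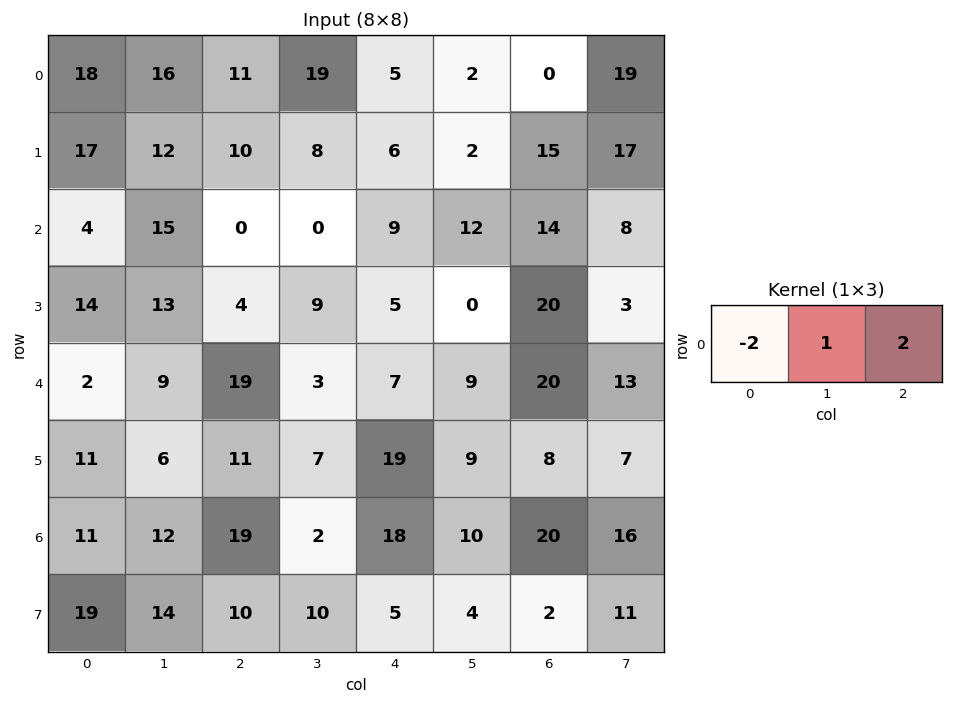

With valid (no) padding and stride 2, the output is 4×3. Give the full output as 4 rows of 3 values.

Output[0,0]: The receptive field on the input at this output position is [18 16 11]. Elementwise product with the kernel and sum: 18·-2 + 16·1 + 11·2.
Output[0,1]: The receptive field on the input at this output position is [11 19 5]. Elementwise product with the kernel and sum: 11·-2 + 19·1 + 5·2.

2 7 -8
7 18 22
43 -21 35
28 0 14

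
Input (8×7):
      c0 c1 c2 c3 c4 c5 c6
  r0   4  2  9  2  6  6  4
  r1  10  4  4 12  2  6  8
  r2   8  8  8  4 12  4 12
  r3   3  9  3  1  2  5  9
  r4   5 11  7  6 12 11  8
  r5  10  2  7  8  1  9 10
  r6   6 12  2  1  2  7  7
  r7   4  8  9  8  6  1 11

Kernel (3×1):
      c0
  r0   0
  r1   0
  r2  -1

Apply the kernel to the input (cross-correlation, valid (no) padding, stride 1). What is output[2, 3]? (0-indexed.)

The receptive field on the input at this output position is [4 / 1 / 6]. Elementwise product with the kernel and sum: 6·-1.

-6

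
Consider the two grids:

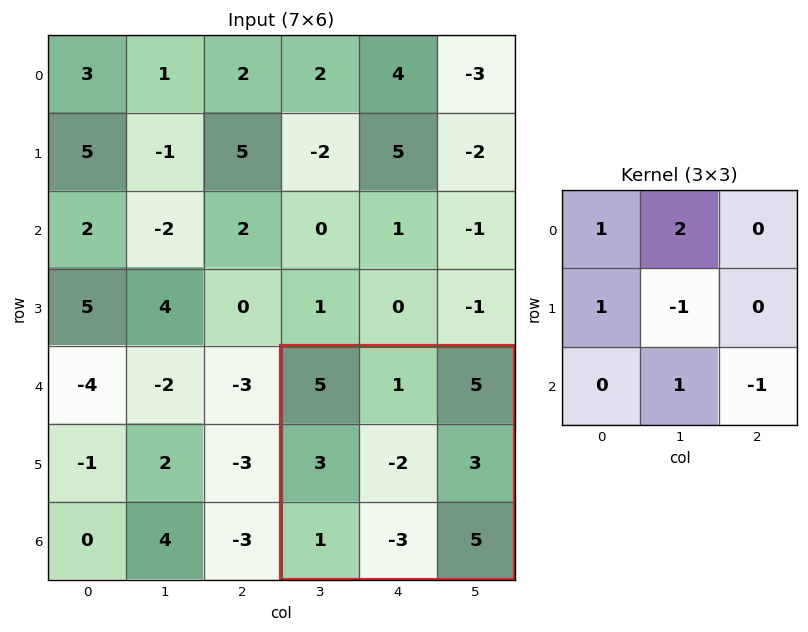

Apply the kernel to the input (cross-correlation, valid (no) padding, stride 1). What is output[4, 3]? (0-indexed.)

4

The receptive field on the input at this output position is [5 1 5 / 3 -2 3 / 1 -3 5]. Elementwise product with the kernel and sum: 5·1 + 1·2 + 3·1 + -2·-1 + -3·1 + 5·-1.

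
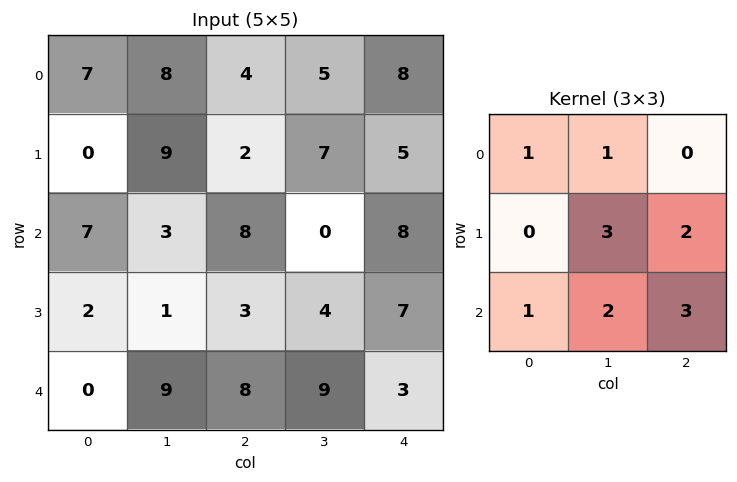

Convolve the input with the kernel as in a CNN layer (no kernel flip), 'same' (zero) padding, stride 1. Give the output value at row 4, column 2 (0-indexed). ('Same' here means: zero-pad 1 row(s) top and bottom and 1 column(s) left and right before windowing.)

The receptive field on the zero-padded input at this output position is [1 3 4 / 9 8 9 / 0 0 0]. Elementwise product with the kernel and sum: 1·1 + 3·1 + 8·3 + 9·2 + 0·1 + 0·2 + 0·3.

46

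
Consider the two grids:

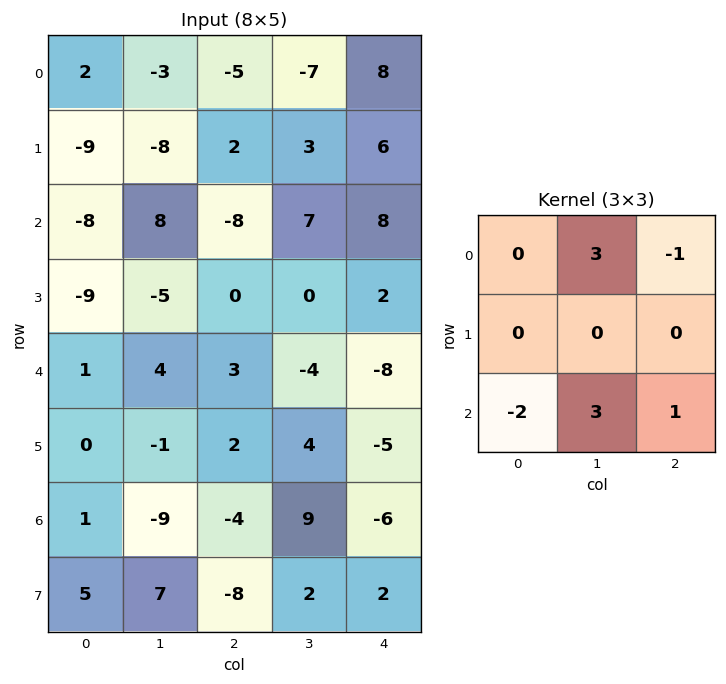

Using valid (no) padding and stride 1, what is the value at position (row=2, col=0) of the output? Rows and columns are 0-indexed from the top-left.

The receptive field on the input at this output position is [-8 8 -8 / -9 -5 0 / 1 4 3]. Elementwise product with the kernel and sum: 8·3 + -8·-1 + 1·-2 + 4·3 + 3·1.

45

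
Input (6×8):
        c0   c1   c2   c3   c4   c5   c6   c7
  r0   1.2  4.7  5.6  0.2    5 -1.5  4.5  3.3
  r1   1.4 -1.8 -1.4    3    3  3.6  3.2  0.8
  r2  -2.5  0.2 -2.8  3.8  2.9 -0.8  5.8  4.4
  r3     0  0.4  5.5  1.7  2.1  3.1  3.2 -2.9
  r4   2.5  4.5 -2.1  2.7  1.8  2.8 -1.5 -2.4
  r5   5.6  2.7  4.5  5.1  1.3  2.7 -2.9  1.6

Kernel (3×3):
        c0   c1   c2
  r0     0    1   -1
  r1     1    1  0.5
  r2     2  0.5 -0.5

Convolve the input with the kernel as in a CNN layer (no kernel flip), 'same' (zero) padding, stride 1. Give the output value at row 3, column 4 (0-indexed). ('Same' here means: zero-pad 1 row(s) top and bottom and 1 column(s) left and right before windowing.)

13.95

The receptive field on the zero-padded input at this output position is [3.8 2.9 -0.8 / 1.7 2.1 3.1 / 2.7 1.8 2.8]. Elementwise product with the kernel and sum: 2.9·1 + -0.8·-1 + 1.7·1 + 2.1·1 + 3.1·0.5 + 2.7·2 + 1.8·0.5 + 2.8·-0.5.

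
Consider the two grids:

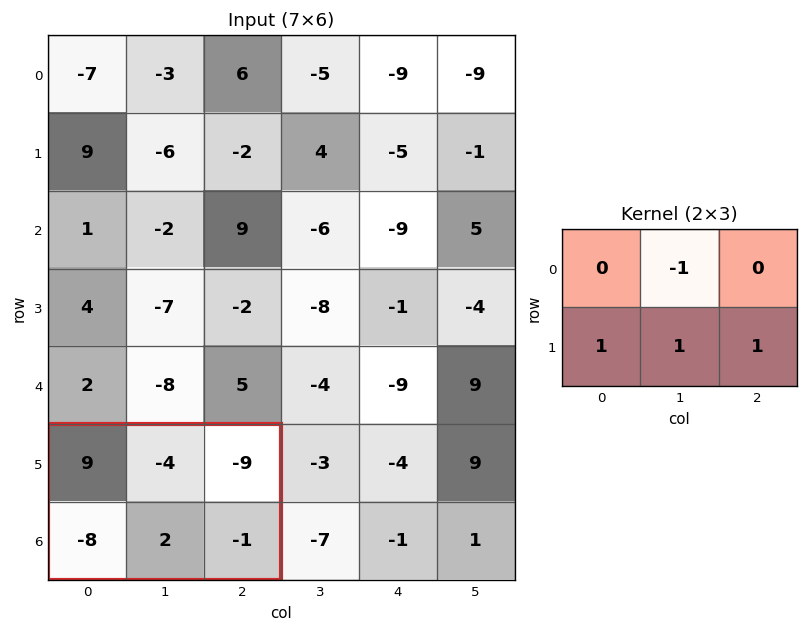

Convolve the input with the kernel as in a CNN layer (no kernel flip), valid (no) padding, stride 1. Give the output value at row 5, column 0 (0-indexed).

-3

The receptive field on the input at this output position is [9 -4 -9 / -8 2 -1]. Elementwise product with the kernel and sum: -4·-1 + -8·1 + 2·1 + -1·1.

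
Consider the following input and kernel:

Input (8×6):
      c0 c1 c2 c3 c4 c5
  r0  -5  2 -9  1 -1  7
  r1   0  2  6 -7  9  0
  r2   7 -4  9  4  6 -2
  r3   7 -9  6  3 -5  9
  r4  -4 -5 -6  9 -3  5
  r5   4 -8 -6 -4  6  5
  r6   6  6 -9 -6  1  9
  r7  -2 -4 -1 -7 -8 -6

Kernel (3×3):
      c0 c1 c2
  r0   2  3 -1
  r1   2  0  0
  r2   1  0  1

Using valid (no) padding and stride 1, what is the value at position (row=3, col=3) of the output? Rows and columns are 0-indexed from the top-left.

1

The receptive field on the input at this output position is [3 -5 9 / 9 -3 5 / -4 6 5]. Elementwise product with the kernel and sum: 3·2 + -5·3 + 9·-1 + 9·2 + -4·1 + 5·1.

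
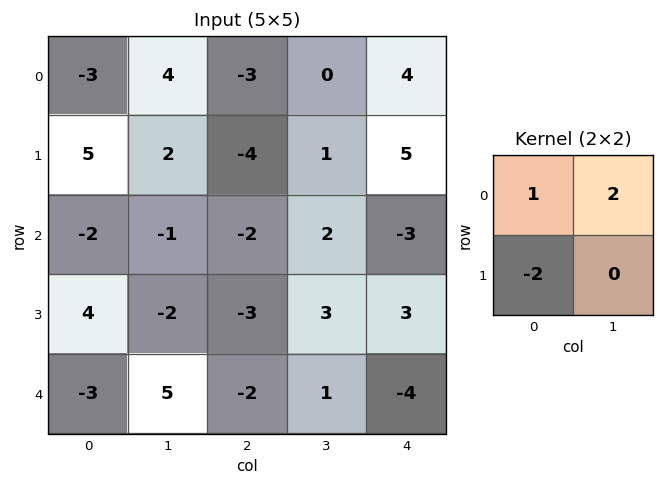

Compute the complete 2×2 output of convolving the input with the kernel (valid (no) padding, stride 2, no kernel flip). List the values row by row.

-5 5
-12 8

Output[0,0]: The receptive field on the input at this output position is [-3 4 / 5 2]. Elementwise product with the kernel and sum: -3·1 + 4·2 + 5·-2.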